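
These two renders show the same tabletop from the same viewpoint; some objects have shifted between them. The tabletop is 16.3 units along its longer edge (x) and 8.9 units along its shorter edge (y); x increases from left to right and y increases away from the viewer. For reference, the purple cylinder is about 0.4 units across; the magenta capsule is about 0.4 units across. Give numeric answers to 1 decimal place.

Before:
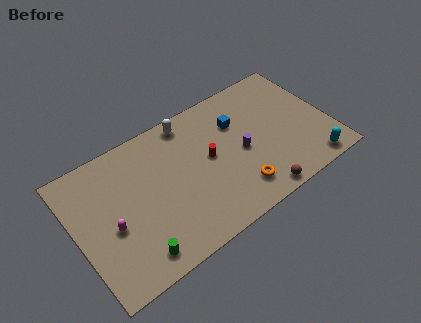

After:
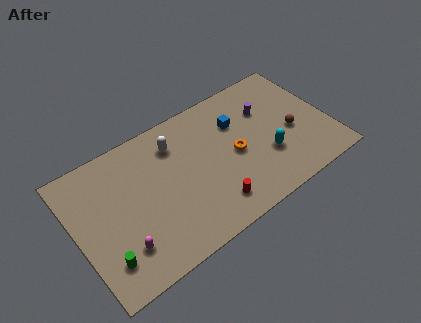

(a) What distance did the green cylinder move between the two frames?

1.9

The green cylinder was near (3.2, 1.3) before and (1.4, 2.0) after, so it travelled √(1.8² + 0.7²) ≈ 1.9 units.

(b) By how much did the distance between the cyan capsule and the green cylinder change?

-0.7

Before: roughly 11.4 units apart; after: 10.7. That's 0.7 units closer together.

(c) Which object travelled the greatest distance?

the brown sphere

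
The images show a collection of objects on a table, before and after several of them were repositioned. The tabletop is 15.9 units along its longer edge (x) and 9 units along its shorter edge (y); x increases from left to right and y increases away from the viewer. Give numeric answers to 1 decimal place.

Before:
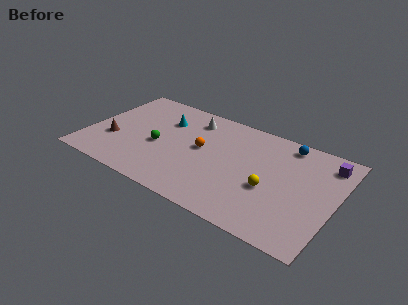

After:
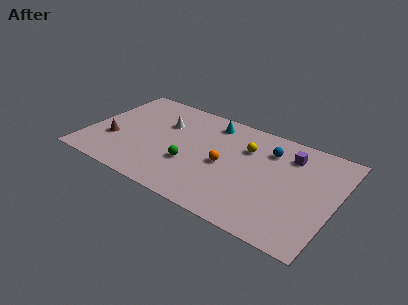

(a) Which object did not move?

the brown cone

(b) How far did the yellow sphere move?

3.3

From (11.9, 3.6) to (10.0, 6.3), the yellow sphere covered √(1.9² + 2.7²) ≈ 3.3 units.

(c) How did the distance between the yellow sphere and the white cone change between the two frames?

-1.3

Before: roughly 6.7 units apart; after: 5.4. That's 1.3 units closer together.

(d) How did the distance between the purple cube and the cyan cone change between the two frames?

-5.2

They were about 10.4 units apart before and 5.2 after — 5.2 units closer together.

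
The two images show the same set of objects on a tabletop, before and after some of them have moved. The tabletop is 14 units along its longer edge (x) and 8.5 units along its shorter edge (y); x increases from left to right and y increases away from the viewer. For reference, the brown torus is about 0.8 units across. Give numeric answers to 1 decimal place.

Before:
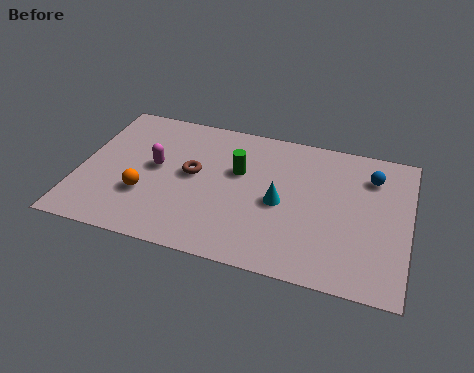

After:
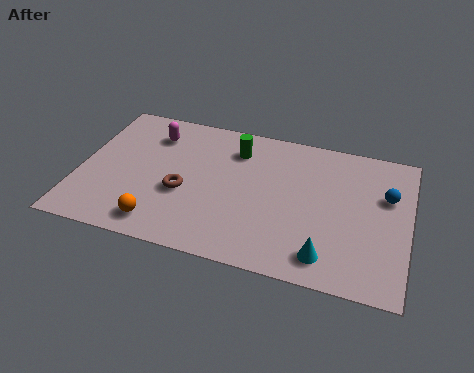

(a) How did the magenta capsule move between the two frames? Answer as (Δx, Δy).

(-0.3, 2.0)

The magenta capsule was at about (3.2, 4.6) and moved to about (2.9, 6.6).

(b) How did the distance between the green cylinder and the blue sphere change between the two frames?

+0.9

Before: roughly 5.7 units apart; after: 6.6. That's 0.9 units further apart.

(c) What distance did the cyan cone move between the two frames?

3.3

From (8.6, 3.9) to (10.7, 1.4), the cyan cone covered √(2.1² + 2.5²) ≈ 3.3 units.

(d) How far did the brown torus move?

1.2

The brown torus was near (4.8, 4.6) before and (4.5, 3.4) after, so it travelled √(0.3² + 1.2²) ≈ 1.2 units.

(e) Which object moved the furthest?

the cyan cone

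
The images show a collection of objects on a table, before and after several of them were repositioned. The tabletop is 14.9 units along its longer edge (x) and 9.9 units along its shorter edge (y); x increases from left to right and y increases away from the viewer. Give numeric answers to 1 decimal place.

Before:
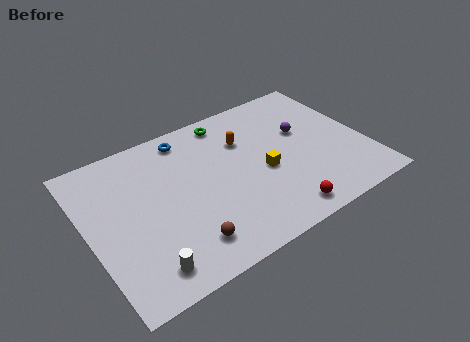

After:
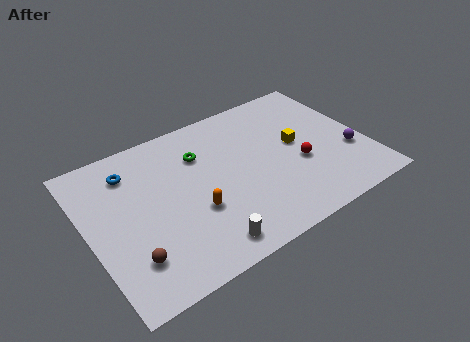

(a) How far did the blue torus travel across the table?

3.3

The blue torus was near (5.8, 8.6) before and (2.6, 7.8) after, so it travelled √(3.2² + 0.8²) ≈ 3.3 units.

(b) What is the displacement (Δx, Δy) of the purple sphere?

(2.1, -2.6)

The purple sphere was at about (11.8, 6.0) and moved to about (13.9, 3.4).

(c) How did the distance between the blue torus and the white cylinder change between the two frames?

-0.8

Before: roughly 7.9 units apart; after: 7.1. That's 0.8 units closer together.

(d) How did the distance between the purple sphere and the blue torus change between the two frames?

+5.6

Before: roughly 6.5 units apart; after: 12.1. That's 5.6 units further apart.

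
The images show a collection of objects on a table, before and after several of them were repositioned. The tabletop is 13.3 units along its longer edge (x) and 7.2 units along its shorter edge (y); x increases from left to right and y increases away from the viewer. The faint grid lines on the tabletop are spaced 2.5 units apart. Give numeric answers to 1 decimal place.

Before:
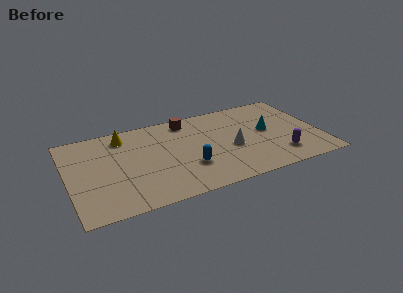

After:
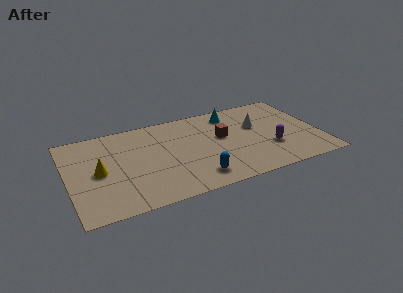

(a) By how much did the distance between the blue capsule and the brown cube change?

-0.5

The distance was about 3.9 in the first image and 3.4 in the second, so they moved 0.5 units closer together.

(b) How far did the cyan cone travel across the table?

2.7

From (10.6, 3.9) to (8.9, 6.0), the cyan cone covered √(1.7² + 2.1²) ≈ 2.7 units.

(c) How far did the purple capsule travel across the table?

0.9

The purple capsule moved from about (11.0, 1.6) to (10.6, 2.4), a distance of √(0.4² + 0.8²) ≈ 0.9.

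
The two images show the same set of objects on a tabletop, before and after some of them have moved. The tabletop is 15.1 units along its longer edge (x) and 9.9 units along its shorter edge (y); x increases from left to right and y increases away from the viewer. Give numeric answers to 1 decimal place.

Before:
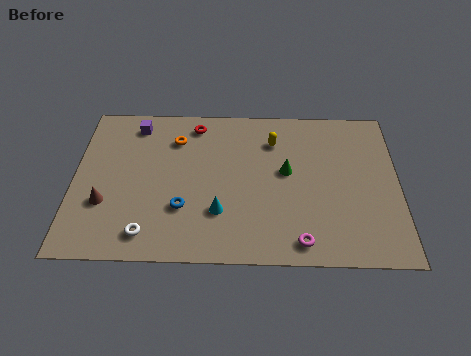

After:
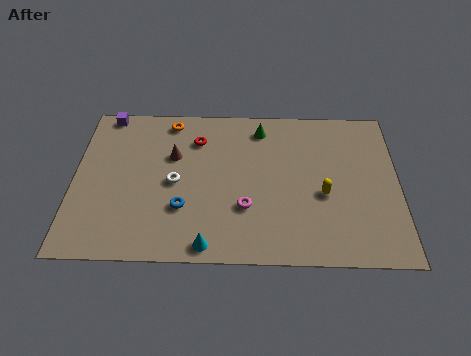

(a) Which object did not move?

the blue torus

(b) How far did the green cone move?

3.0

From (9.9, 5.5) to (8.7, 8.3), the green cone covered √(1.2² + 2.8²) ≈ 3.0 units.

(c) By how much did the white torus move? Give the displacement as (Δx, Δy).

(1.2, 3.2)

The white torus was at about (3.5, 1.5) and moved to about (4.7, 4.7).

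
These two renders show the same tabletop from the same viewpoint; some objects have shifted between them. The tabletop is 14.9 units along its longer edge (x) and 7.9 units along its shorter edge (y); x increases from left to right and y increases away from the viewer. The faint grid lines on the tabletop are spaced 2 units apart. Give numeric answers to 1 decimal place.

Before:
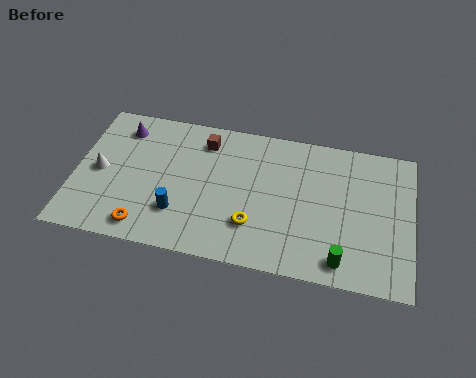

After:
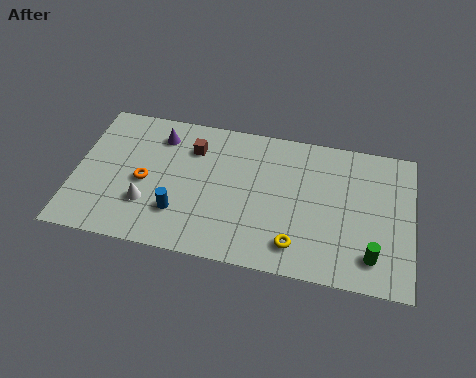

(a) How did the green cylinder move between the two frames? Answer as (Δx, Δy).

(1.3, 0.5)

From the two frames, the green cylinder sits at roughly (11.9, 1.1) before and (13.2, 1.6) after.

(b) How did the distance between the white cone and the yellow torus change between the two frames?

-0.4

Before: roughly 7.1 units apart; after: 6.7. That's 0.4 units closer together.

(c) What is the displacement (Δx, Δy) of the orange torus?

(-0.2, 2.5)

The orange torus started near (3.3, 1.1) and ended near (3.1, 3.6).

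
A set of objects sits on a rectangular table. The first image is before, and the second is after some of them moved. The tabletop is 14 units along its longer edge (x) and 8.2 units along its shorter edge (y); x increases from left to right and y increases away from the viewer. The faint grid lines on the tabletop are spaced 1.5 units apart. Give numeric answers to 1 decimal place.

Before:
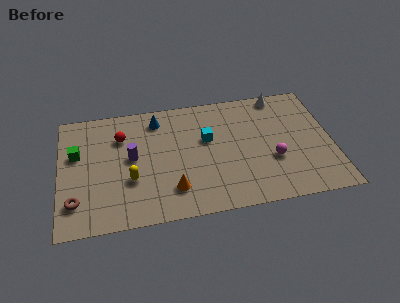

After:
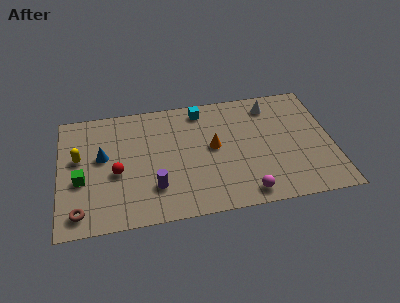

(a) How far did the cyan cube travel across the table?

2.1

The cyan cube was near (7.6, 5.0) before and (7.4, 7.1) after, so it travelled √(0.2² + 2.1²) ≈ 2.1 units.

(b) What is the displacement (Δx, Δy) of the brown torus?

(0.2, -0.7)

From the two frames, the brown torus sits at roughly (0.8, 1.9) before and (1.0, 1.2) after.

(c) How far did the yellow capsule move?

3.2

From (3.6, 2.9) to (1.0, 4.8), the yellow capsule covered √(2.6² + 1.9²) ≈ 3.2 units.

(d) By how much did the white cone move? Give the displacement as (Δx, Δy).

(-0.5, -0.6)

The white cone started near (11.5, 7.4) and ended near (11.0, 6.8).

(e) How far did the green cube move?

1.8

The green cube moved from about (0.9, 5.1) to (1.1, 3.3), a distance of √(0.2² + 1.8²) ≈ 1.8.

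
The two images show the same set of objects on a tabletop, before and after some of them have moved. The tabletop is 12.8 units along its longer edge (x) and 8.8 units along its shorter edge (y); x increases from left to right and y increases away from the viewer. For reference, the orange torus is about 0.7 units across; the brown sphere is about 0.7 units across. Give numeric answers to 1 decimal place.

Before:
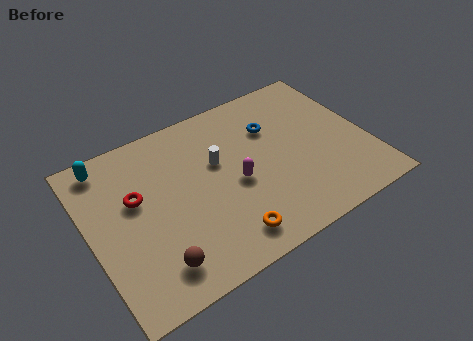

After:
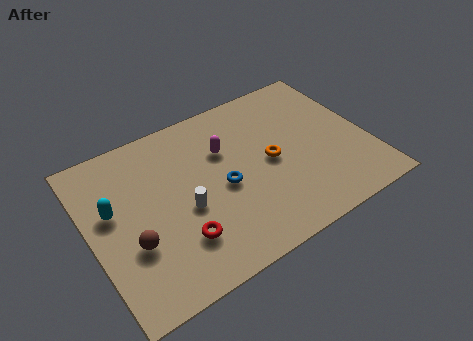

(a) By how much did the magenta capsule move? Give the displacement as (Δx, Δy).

(-0.2, 2.0)

The magenta capsule was at about (6.6, 3.9) and moved to about (6.4, 5.9).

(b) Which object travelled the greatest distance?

the orange torus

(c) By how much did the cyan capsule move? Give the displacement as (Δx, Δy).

(-0.1, -2.5)

From the two frames, the cyan capsule sits at roughly (1.2, 7.7) before and (1.1, 5.2) after.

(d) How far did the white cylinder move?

2.5

The white cylinder was near (6.0, 5.4) before and (4.2, 3.7) after, so it travelled √(1.8² + 1.7²) ≈ 2.5 units.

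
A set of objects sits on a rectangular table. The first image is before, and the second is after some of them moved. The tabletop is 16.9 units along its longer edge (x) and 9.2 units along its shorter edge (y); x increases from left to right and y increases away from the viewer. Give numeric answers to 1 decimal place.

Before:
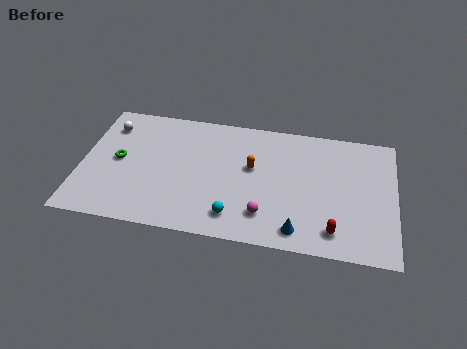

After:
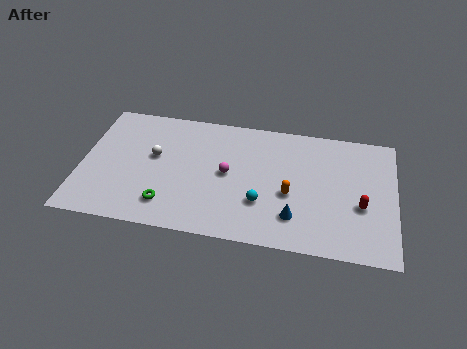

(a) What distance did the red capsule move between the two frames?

2.4

The red capsule was near (13.7, 1.6) before and (15.1, 3.6) after, so it travelled √(1.4² + 2.0²) ≈ 2.4 units.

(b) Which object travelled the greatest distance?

the green torus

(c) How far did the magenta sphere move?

3.3

The magenta sphere was near (10.0, 2.1) before and (7.9, 4.7) after, so it travelled √(2.1² + 2.6²) ≈ 3.3 units.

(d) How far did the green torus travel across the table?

4.0

The green torus moved from about (2.0, 4.7) to (4.8, 1.9), a distance of √(2.8² + 2.8²) ≈ 4.0.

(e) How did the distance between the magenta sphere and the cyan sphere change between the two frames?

+1.0

They were about 1.6 units apart before and 2.6 after — 1.0 units further apart.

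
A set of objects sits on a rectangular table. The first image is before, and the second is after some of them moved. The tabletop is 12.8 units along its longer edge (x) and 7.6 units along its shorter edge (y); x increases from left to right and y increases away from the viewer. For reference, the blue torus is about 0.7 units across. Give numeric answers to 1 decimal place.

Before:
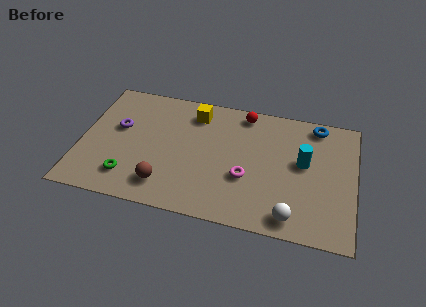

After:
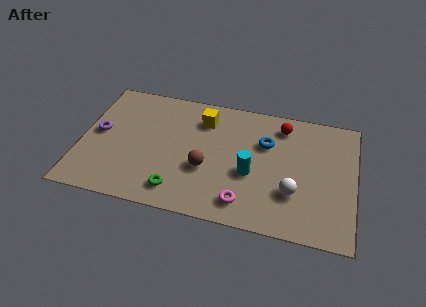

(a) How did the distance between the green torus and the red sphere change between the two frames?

-0.4

The distance was about 7.2 in the first image and 6.8 in the second, so they moved 0.4 units closer together.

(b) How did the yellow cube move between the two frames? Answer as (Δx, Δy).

(0.4, -0.3)

The yellow cube started near (5.2, 6.2) and ended near (5.6, 5.9).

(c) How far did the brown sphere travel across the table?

2.3

The brown sphere was near (4.1, 1.5) before and (5.9, 2.9) after, so it travelled √(1.8² + 1.4²) ≈ 2.3 units.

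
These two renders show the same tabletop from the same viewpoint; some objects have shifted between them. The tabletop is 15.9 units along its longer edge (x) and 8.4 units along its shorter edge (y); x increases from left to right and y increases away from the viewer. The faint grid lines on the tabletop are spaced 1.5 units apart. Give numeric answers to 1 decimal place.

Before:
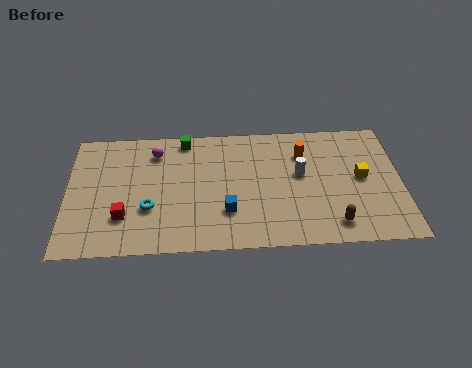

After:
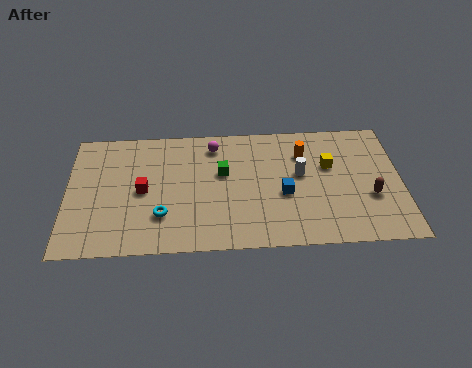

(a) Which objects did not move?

the white cylinder and the orange cylinder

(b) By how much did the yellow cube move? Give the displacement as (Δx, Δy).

(-1.5, 0.9)

The yellow cube started near (14.0, 4.4) and ended near (12.5, 5.3).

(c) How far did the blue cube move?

2.9

The blue cube was near (7.6, 2.5) before and (10.3, 3.5) after, so it travelled √(2.7² + 1.0²) ≈ 2.9 units.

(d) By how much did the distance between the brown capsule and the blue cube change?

-1.0

Before: roughly 5.1 units apart; after: 4.1. That's 1.0 units closer together.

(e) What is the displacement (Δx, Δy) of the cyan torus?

(0.6, -0.5)

The cyan torus started near (3.9, 2.9) and ended near (4.5, 2.4).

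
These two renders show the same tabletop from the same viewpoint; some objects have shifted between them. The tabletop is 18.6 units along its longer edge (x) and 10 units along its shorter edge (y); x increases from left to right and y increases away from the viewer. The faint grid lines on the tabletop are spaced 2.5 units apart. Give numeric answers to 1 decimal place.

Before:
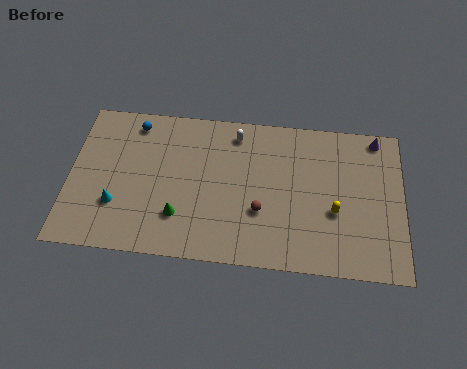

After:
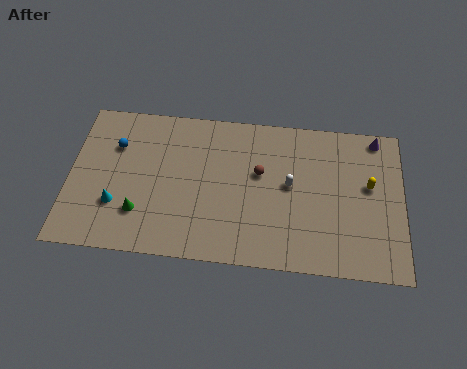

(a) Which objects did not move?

the purple cone and the cyan cone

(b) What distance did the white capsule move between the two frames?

4.4

The white capsule moved from about (9.2, 8.5) to (12.3, 5.4), a distance of √(3.1² + 3.1²) ≈ 4.4.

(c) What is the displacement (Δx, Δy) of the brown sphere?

(-0.1, 2.5)

The brown sphere started near (10.7, 3.5) and ended near (10.6, 6.0).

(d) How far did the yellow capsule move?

2.7

The yellow capsule was near (14.8, 3.9) before and (16.7, 5.8) after, so it travelled √(1.9² + 1.9²) ≈ 2.7 units.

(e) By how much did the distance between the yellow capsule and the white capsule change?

-2.8

They were about 7.2 units apart before and 4.4 after — 2.8 units closer together.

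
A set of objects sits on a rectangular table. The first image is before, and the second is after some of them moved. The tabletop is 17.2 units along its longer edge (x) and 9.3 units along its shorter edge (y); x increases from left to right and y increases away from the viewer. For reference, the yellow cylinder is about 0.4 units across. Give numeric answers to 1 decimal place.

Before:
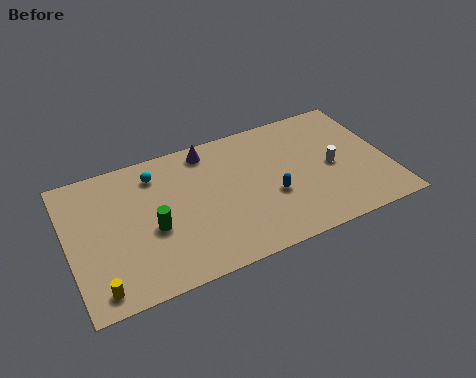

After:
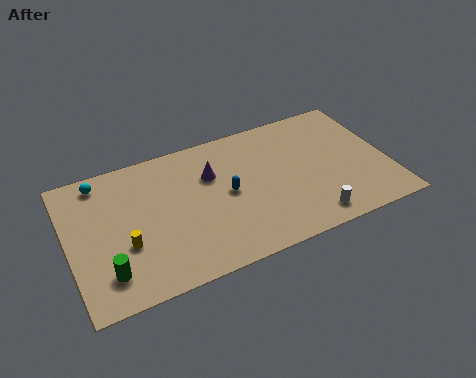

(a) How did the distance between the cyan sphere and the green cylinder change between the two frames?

+2.5

They were about 3.6 units apart before and 6.1 after — 2.5 units further apart.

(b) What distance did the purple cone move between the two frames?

1.8

The purple cone was near (7.8, 8.1) before and (7.8, 6.3) after, so it travelled √(0.0² + 1.8²) ≈ 1.8 units.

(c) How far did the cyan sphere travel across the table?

3.0

The cyan sphere moved from about (4.9, 7.5) to (2.0, 8.1), a distance of √(2.9² + 0.6²) ≈ 3.0.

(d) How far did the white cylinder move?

3.5

The white cylinder moved from about (14.2, 4.4) to (12.6, 1.3), a distance of √(1.6² + 3.1²) ≈ 3.5.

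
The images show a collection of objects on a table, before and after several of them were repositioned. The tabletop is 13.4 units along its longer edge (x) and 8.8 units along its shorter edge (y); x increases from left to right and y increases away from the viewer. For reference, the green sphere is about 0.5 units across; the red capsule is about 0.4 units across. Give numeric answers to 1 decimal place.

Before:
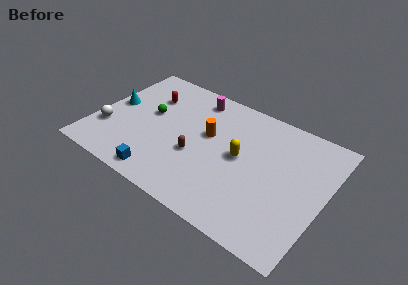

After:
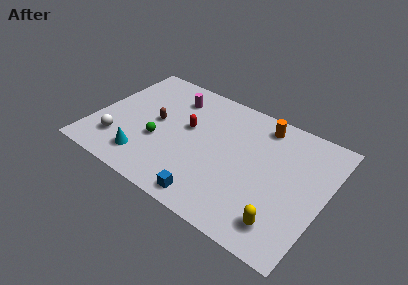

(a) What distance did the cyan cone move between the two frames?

3.9

The cyan cone was near (0.9, 4.7) before and (3.4, 1.7) after, so it travelled √(2.5² + 3.0²) ≈ 3.9 units.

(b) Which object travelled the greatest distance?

the yellow capsule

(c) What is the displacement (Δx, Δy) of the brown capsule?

(-2.6, 1.2)

The brown capsule started near (6.1, 3.4) and ended near (3.5, 4.6).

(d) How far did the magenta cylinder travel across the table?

1.3

From (5.3, 7.5) to (4.1, 6.9), the magenta cylinder covered √(1.2² + 0.6²) ≈ 1.3 units.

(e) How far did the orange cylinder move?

3.6

The orange cylinder was near (6.5, 5.2) before and (9.3, 7.5) after, so it travelled √(2.8² + 2.3²) ≈ 3.6 units.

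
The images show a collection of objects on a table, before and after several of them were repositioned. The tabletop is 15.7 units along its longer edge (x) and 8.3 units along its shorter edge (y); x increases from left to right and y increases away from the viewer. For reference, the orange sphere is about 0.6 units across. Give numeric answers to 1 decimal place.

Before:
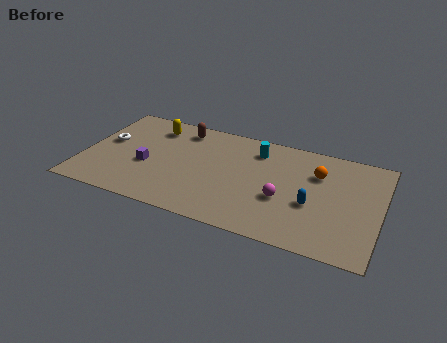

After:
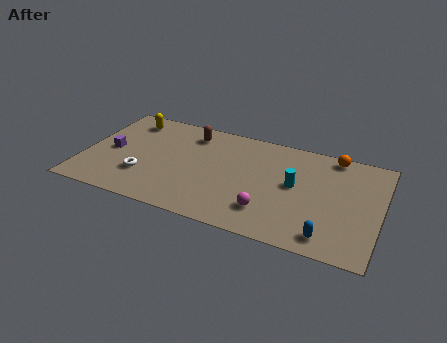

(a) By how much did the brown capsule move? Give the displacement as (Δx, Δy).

(0.5, -0.2)

The brown capsule started near (4.9, 7.0) and ended near (5.4, 6.8).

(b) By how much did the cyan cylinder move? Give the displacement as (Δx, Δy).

(2.2, -2.1)

The cyan cylinder was at about (9.0, 6.6) and moved to about (11.2, 4.5).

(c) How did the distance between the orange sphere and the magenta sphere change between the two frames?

+3.2

Before: roughly 3.1 units apart; after: 6.3. That's 3.2 units further apart.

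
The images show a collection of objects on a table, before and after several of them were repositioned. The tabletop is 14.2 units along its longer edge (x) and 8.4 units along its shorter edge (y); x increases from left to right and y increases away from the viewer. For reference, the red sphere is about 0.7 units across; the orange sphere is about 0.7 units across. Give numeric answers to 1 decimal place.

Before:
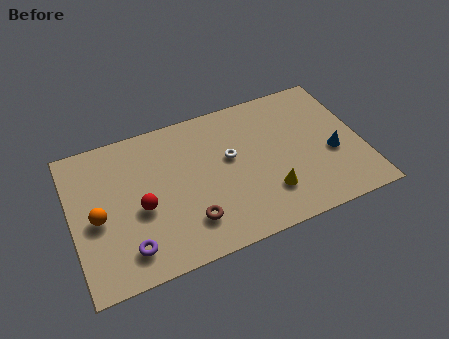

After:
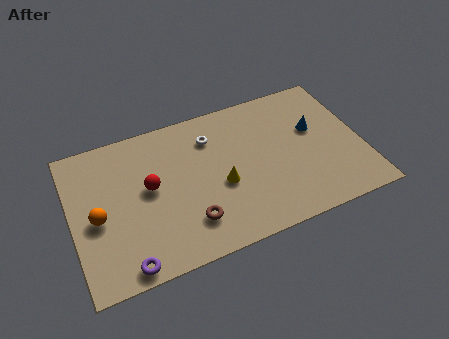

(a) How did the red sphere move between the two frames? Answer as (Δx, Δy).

(0.5, 1.0)

From the two frames, the red sphere sits at roughly (3.3, 3.6) before and (3.8, 4.6) after.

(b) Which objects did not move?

the orange sphere and the brown torus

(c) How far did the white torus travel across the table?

1.7

The white torus was near (7.8, 4.9) before and (7.0, 6.4) after, so it travelled √(0.8² + 1.5²) ≈ 1.7 units.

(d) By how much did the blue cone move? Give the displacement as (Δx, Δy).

(-0.7, 1.7)

From the two frames, the blue cone sits at roughly (12.7, 3.4) before and (12.0, 5.1) after.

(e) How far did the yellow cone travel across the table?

2.6

The yellow cone moved from about (9.4, 2.2) to (7.2, 3.5), a distance of √(2.2² + 1.3²) ≈ 2.6.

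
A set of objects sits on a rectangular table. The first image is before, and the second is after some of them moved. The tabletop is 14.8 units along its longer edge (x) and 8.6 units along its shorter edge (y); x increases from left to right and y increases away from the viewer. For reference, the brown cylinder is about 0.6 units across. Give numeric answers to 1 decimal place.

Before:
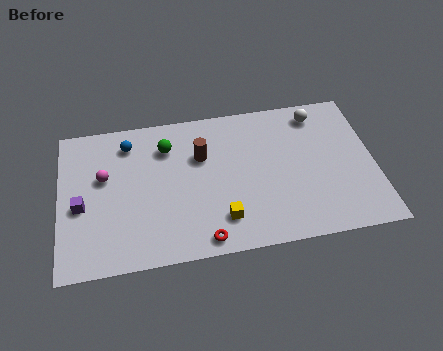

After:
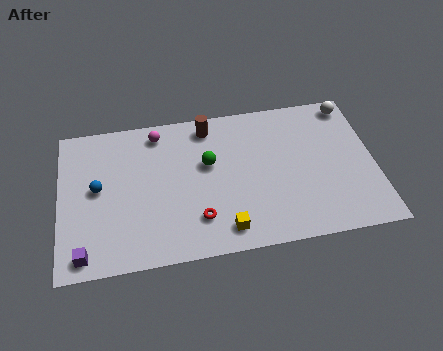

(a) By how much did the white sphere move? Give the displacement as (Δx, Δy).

(1.6, 0.3)

The white sphere was at about (12.3, 7.3) and moved to about (13.9, 7.6).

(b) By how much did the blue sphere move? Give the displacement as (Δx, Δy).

(-1.5, -2.4)

The blue sphere was at about (3.3, 7.0) and moved to about (1.8, 4.6).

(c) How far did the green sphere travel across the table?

2.3

The green sphere moved from about (5.1, 6.5) to (7.0, 5.2), a distance of √(1.9² + 1.3²) ≈ 2.3.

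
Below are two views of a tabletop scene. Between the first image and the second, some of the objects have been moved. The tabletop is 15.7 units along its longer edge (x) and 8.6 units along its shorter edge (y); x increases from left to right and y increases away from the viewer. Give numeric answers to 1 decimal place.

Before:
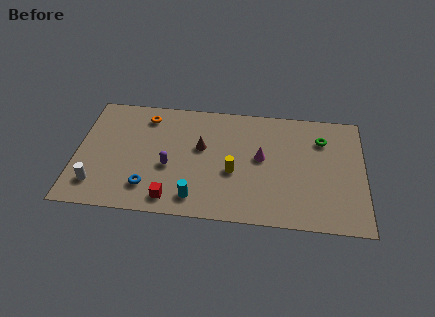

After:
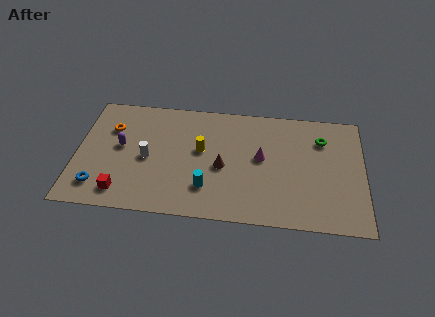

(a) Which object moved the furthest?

the white cylinder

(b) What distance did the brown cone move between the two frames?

1.8

From (6.8, 5.1) to (8.0, 3.8), the brown cone covered √(1.2² + 1.3²) ≈ 1.8 units.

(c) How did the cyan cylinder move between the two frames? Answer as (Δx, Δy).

(0.6, 0.8)

From the two frames, the cyan cylinder sits at roughly (6.6, 1.4) before and (7.2, 2.2) after.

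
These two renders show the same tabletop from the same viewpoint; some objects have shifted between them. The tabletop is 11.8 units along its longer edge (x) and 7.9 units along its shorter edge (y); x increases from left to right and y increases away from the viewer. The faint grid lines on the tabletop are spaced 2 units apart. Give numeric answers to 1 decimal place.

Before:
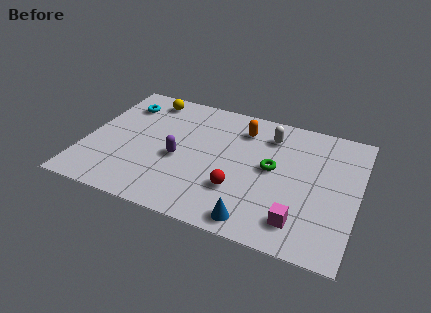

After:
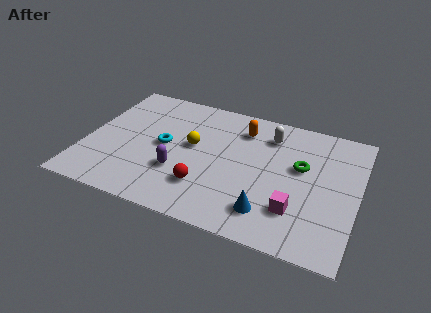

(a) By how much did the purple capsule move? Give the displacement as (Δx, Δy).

(0.1, -0.8)

The purple capsule was at about (4.1, 3.4) and moved to about (4.2, 2.6).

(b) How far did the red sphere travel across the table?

1.4

The red sphere moved from about (6.8, 2.4) to (5.4, 2.1), a distance of √(1.4² + 0.3²) ≈ 1.4.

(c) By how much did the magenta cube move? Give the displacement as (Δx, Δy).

(-0.2, 0.6)

The magenta cube was at about (9.5, 1.5) and moved to about (9.3, 2.1).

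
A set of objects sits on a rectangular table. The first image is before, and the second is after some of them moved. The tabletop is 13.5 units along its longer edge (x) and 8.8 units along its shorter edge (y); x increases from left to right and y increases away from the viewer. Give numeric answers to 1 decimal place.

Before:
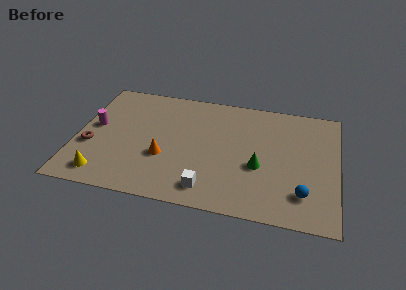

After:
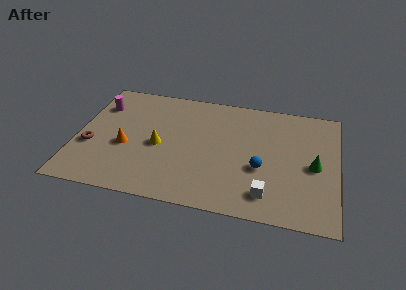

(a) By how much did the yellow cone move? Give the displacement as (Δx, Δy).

(2.7, 2.7)

From the two frames, the yellow cone sits at roughly (1.6, 1.3) before and (4.3, 4.0) after.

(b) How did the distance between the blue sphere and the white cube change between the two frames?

-3.0

They were about 4.8 units apart before and 1.8 after — 3.0 units closer together.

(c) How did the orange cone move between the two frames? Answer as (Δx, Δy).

(-2.0, 0.4)

From the two frames, the orange cone sits at roughly (4.6, 3.2) before and (2.6, 3.6) after.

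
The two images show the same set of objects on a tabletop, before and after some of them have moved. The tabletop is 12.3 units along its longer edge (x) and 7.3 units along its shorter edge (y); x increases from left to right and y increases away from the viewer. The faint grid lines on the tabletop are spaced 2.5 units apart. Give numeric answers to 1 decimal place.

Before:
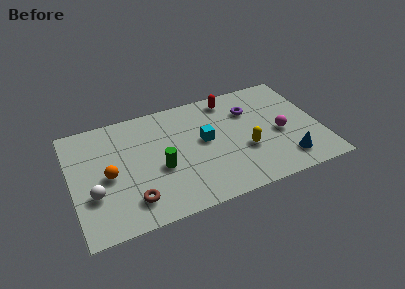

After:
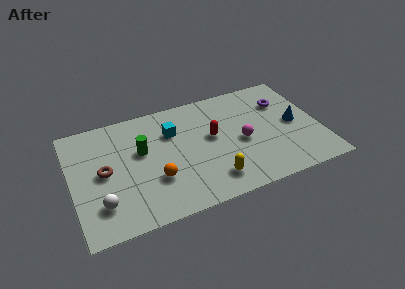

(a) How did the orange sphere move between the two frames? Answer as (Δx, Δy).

(2.2, -1.0)

The orange sphere started near (1.8, 3.4) and ended near (4.0, 2.4).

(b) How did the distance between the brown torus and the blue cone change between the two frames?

+1.9

Before: roughly 7.6 units apart; after: 9.5. That's 1.9 units further apart.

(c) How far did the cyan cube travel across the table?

1.9

The cyan cube moved from about (6.6, 4.0) to (5.1, 5.1), a distance of √(1.5² + 1.1²) ≈ 1.9.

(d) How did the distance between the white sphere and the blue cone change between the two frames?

+0.5

They were about 9.5 units apart before and 10.0 after — 0.5 units further apart.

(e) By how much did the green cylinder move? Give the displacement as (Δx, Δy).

(-0.8, 1.4)

From the two frames, the green cylinder sits at roughly (4.3, 3.0) before and (3.5, 4.4) after.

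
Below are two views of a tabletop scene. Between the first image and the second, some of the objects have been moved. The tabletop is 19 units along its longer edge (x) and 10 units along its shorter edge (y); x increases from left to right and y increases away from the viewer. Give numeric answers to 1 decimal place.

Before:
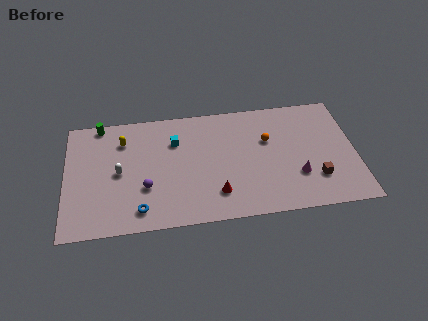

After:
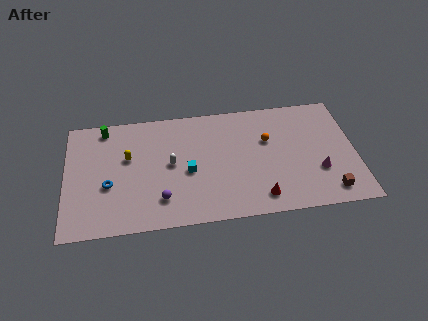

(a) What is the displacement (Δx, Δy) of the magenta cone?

(1.4, 0.2)

From the two frames, the magenta cone sits at roughly (15.1, 3.1) before and (16.5, 3.3) after.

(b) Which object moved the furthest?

the white capsule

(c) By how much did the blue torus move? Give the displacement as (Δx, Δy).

(-2.0, 2.3)

The blue torus started near (4.8, 1.6) and ended near (2.8, 3.9).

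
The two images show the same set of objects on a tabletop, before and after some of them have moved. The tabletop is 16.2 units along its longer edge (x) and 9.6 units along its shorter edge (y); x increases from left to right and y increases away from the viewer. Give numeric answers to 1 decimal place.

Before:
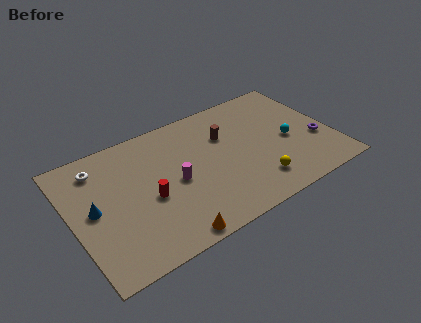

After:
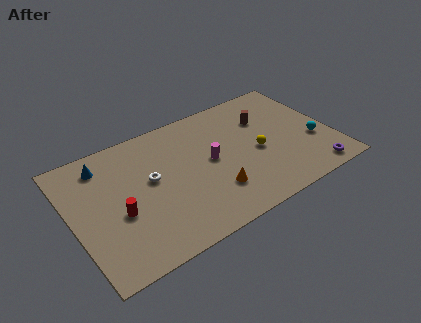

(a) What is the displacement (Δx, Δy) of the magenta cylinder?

(2.3, 0.5)

From the two frames, the magenta cylinder sits at roughly (6.3, 4.5) before and (8.6, 5.0) after.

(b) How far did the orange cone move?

3.6

From (5.3, 0.8) to (8.4, 2.6), the orange cone covered √(3.1² + 1.8²) ≈ 3.6 units.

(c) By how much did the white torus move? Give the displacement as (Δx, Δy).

(2.9, -2.4)

The white torus was at about (2.0, 7.8) and moved to about (4.9, 5.4).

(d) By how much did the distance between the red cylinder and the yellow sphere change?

+2.1

The distance was about 6.7 in the first image and 8.8 in the second, so they moved 2.1 units further apart.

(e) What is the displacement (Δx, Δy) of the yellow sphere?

(0.5, 2.3)

The yellow sphere was at about (11.0, 2.0) and moved to about (11.5, 4.3).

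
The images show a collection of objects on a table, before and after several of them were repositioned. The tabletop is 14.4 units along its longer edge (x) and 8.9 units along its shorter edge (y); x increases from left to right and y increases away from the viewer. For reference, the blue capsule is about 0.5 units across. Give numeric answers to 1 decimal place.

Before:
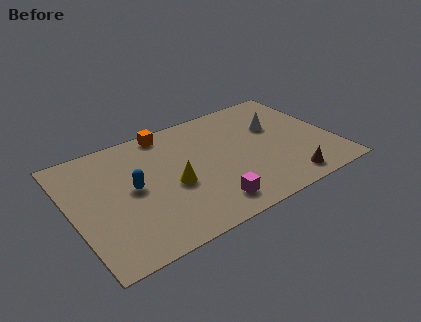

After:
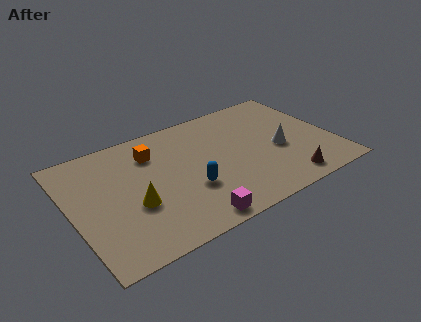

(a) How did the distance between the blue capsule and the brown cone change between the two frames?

-3.3

Before: roughly 8.7 units apart; after: 5.4. That's 3.3 units closer together.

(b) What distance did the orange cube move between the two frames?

1.6

The orange cube moved from about (5.7, 8.0) to (4.7, 6.7), a distance of √(1.0² + 1.3²) ≈ 1.6.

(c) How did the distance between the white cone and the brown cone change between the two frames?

-1.9

They were about 4.5 units apart before and 2.6 after — 1.9 units closer together.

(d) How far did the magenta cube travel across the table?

1.3

From (7.0, 1.5) to (5.9, 0.9), the magenta cube covered √(1.1² + 0.6²) ≈ 1.3 units.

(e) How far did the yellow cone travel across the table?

2.2

From (5.4, 3.8) to (3.2, 3.4), the yellow cone covered √(2.2² + 0.4²) ≈ 2.2 units.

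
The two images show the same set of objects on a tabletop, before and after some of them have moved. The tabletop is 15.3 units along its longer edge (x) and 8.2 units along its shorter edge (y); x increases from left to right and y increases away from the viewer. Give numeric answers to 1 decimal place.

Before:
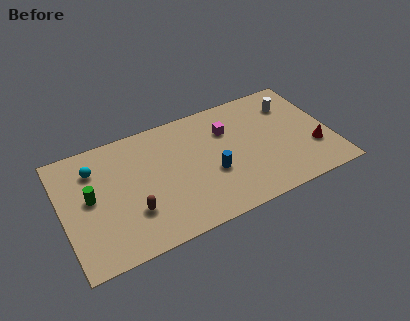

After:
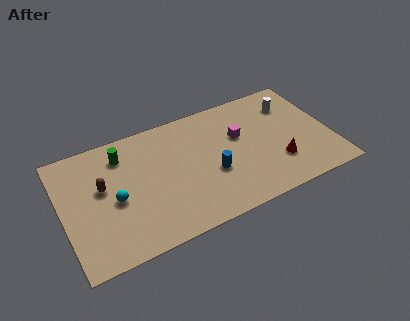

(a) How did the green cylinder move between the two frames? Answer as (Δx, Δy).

(2.0, 2.1)

The green cylinder was at about (1.6, 4.4) and moved to about (3.6, 6.5).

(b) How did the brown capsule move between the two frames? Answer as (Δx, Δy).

(-1.5, 2.3)

The brown capsule was at about (3.8, 2.5) and moved to about (2.3, 4.8).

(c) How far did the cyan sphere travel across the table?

2.7

From (2.0, 6.2) to (2.9, 3.7), the cyan sphere covered √(0.9² + 2.5²) ≈ 2.7 units.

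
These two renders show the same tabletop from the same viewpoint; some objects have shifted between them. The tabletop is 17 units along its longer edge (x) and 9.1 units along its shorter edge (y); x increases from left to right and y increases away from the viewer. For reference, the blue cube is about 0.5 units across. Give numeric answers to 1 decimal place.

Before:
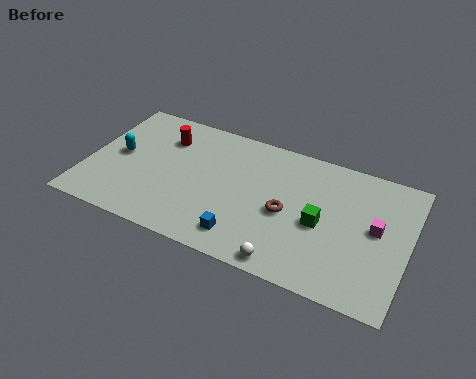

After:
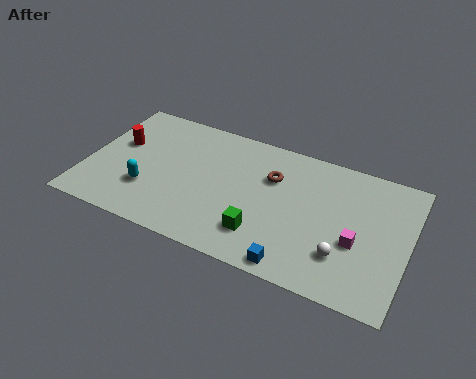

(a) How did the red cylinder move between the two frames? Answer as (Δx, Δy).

(-2.3, -1.3)

The red cylinder started near (3.8, 6.8) and ended near (1.5, 5.5).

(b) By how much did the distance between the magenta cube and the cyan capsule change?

-2.7

They were about 13.7 units apart before and 11.0 after — 2.7 units closer together.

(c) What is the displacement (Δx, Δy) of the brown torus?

(-1.0, 2.1)

From the two frames, the brown torus sits at roughly (10.7, 4.1) before and (9.7, 6.2) after.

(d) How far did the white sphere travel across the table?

3.1

The white sphere was near (11.1, 0.9) before and (13.8, 2.5) after, so it travelled √(2.7² + 1.6²) ≈ 3.1 units.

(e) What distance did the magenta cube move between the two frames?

1.6

From (15.3, 4.9) to (14.4, 3.6), the magenta cube covered √(0.9² + 1.3²) ≈ 1.6 units.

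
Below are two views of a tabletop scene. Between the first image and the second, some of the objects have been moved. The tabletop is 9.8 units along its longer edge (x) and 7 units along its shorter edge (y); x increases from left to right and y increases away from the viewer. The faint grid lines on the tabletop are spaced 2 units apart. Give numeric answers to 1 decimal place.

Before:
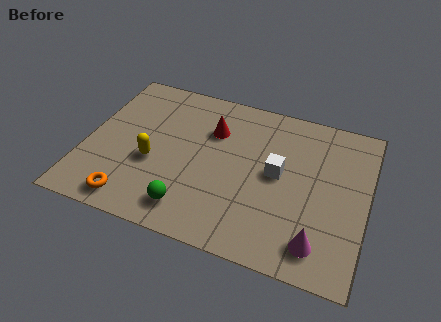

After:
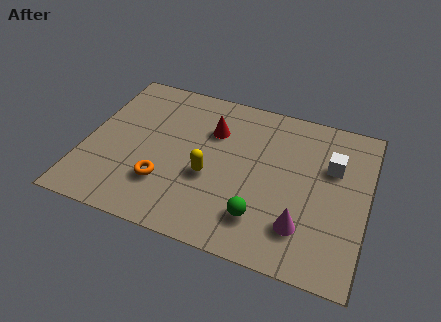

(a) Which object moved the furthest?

the green sphere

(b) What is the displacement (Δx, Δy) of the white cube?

(1.8, 0.9)

From the two frames, the white cube sits at roughly (6.7, 3.7) before and (8.5, 4.6) after.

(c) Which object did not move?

the red cone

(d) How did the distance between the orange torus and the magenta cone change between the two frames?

-1.6

The distance was about 6.4 in the first image and 4.8 in the second, so they moved 1.6 units closer together.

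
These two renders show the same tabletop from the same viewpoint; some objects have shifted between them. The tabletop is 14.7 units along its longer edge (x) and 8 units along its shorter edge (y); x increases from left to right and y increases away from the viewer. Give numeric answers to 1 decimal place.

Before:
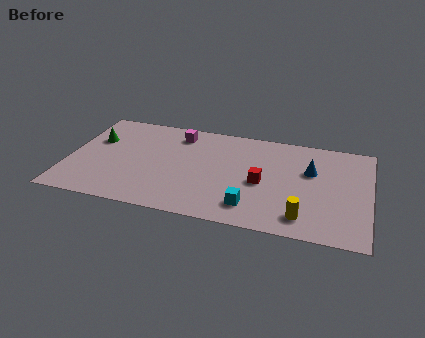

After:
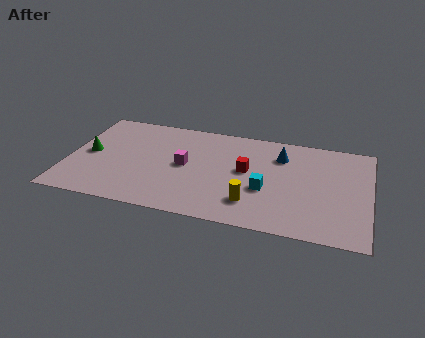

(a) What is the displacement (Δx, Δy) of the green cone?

(-0.2, -1.2)

The green cone started near (1.2, 5.2) and ended near (1.0, 4.0).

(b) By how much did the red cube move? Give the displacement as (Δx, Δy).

(-0.8, 0.8)

The red cube started near (9.5, 3.6) and ended near (8.7, 4.4).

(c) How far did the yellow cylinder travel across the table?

2.5

The yellow cylinder was near (11.6, 1.4) before and (9.1, 1.9) after, so it travelled √(2.5² + 0.5²) ≈ 2.5 units.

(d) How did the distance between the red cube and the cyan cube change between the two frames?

-0.4

The distance was about 2.0 in the first image and 1.6 in the second, so they moved 0.4 units closer together.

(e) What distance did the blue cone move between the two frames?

1.7

From (11.8, 5.1) to (10.3, 6.0), the blue cone covered √(1.5² + 0.9²) ≈ 1.7 units.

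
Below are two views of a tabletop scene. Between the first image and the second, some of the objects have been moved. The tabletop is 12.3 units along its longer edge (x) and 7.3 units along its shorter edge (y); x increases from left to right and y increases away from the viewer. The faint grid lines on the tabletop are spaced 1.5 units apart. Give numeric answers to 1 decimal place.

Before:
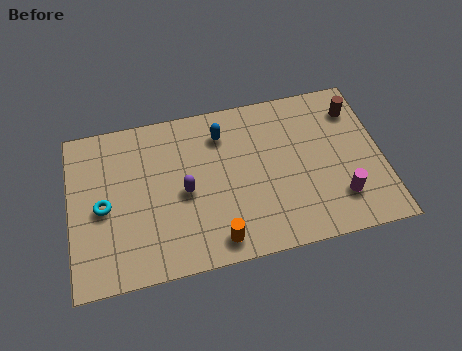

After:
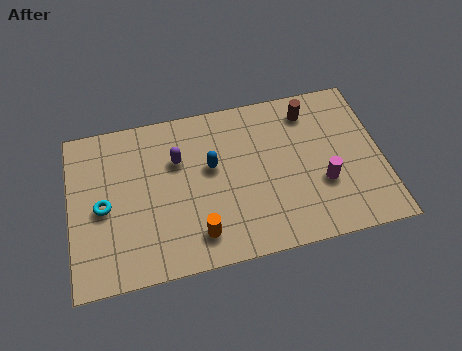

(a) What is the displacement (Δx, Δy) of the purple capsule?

(-0.2, 1.5)

The purple capsule started near (4.5, 3.4) and ended near (4.3, 4.9).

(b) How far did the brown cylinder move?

1.8

The brown cylinder moved from about (11.4, 5.7) to (9.6, 6.0), a distance of √(1.8² + 0.3²) ≈ 1.8.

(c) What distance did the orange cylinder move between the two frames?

0.8

From (5.6, 1.0) to (4.9, 1.4), the orange cylinder covered √(0.7² + 0.4²) ≈ 0.8 units.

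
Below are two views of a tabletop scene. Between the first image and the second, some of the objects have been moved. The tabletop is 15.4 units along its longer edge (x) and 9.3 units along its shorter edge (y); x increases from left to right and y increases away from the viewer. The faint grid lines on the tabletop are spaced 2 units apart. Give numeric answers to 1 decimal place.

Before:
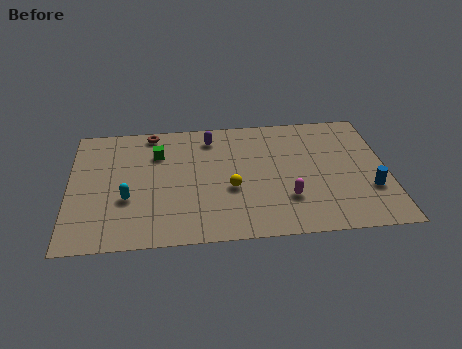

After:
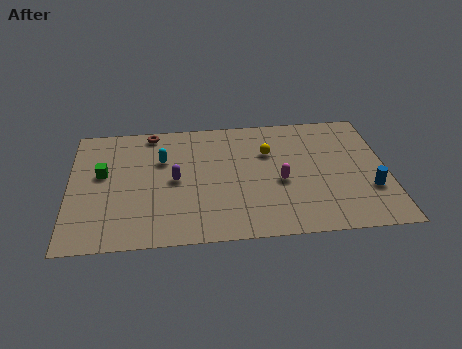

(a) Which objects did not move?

the brown torus and the blue cylinder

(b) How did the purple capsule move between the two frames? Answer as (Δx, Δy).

(-1.8, -3.1)

The purple capsule was at about (6.9, 7.7) and moved to about (5.1, 4.6).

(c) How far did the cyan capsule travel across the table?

3.3

The cyan capsule was near (2.8, 3.4) before and (4.5, 6.2) after, so it travelled √(1.7² + 2.8²) ≈ 3.3 units.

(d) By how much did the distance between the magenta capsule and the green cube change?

+1.3

Before: roughly 7.4 units apart; after: 8.7. That's 1.3 units further apart.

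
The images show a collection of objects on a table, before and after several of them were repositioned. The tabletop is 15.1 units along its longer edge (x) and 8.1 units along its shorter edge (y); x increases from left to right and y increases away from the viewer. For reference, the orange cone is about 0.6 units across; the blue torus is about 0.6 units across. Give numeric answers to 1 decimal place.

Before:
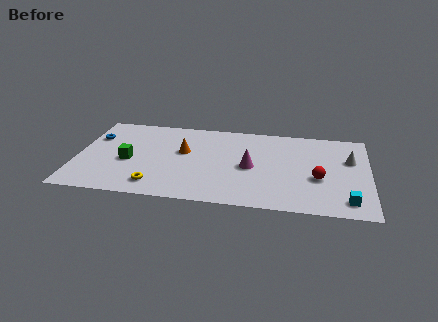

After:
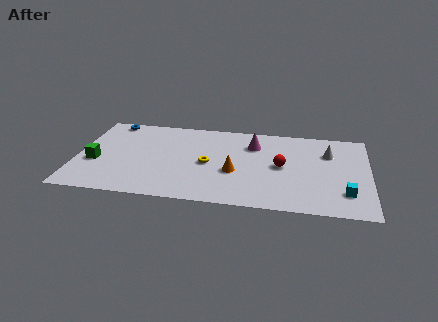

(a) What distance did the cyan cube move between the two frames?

0.7

From (14.0, 1.3) to (13.9, 2.0), the cyan cube covered √(0.1² + 0.7²) ≈ 0.7 units.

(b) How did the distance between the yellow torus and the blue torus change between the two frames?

+0.9

The distance was about 5.4 in the first image and 6.3 in the second, so they moved 0.9 units further apart.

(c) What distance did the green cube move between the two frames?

1.7

The green cube was near (2.7, 3.5) before and (1.0, 3.2) after, so it travelled √(1.7² + 0.3²) ≈ 1.7 units.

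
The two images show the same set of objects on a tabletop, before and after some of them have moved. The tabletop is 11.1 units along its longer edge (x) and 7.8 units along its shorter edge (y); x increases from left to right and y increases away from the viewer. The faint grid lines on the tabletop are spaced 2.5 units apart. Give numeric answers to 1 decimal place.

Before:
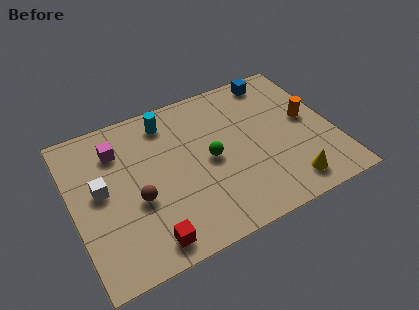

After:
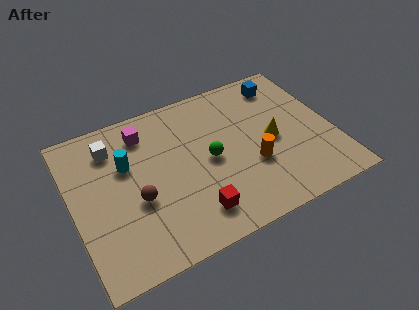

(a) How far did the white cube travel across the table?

2.0

The white cube moved from about (1.2, 4.2) to (1.9, 6.1), a distance of √(0.7² + 1.9²) ≈ 2.0.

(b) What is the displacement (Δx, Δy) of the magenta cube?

(1.2, 0.4)

The magenta cube was at about (2.1, 5.9) and moved to about (3.3, 6.3).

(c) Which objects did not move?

the brown sphere and the green sphere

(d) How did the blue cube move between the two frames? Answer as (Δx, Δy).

(0.3, -0.4)

The blue cube started near (9.1, 6.9) and ended near (9.4, 6.5).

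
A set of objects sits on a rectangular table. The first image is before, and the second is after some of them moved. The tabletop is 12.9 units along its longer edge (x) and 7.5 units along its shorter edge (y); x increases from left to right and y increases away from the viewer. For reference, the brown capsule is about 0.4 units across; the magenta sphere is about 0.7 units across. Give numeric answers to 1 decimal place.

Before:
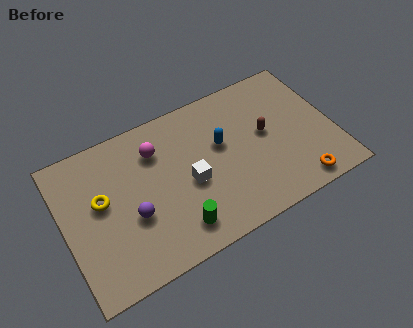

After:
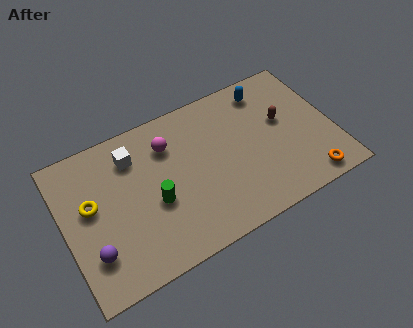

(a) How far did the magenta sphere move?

0.6

The magenta sphere moved from about (4.6, 5.6) to (5.2, 5.6), a distance of √(0.6² + 0.0²) ≈ 0.6.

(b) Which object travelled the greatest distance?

the white cube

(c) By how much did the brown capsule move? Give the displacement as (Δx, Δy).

(0.9, 0.3)

From the two frames, the brown capsule sits at roughly (9.7, 4.1) before and (10.6, 4.4) after.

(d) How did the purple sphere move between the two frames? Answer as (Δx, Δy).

(-2.0, -0.9)

The purple sphere was at about (3.1, 2.9) and moved to about (1.1, 2.0).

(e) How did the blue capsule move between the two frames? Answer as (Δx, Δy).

(2.5, 1.8)

The blue capsule was at about (7.6, 4.5) and moved to about (10.1, 6.3).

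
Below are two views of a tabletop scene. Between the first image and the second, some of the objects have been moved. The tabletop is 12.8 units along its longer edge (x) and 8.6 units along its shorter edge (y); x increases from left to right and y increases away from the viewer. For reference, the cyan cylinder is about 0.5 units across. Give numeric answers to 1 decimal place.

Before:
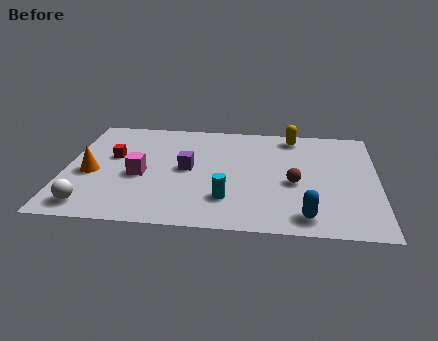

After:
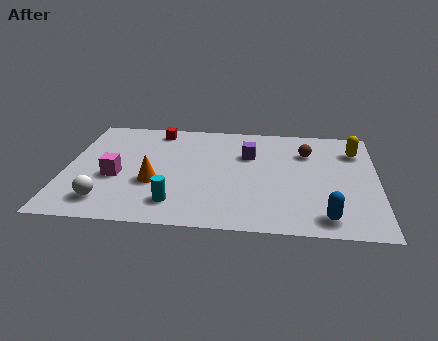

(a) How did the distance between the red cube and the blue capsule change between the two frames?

+0.6

Before: roughly 8.9 units apart; after: 9.5. That's 0.6 units further apart.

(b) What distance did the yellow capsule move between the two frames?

2.8

From (9.3, 7.5) to (11.9, 6.5), the yellow capsule covered √(2.6² + 1.0²) ≈ 2.8 units.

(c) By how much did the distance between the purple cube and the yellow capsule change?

-0.8

The distance was about 5.3 in the first image and 4.5 in the second, so they moved 0.8 units closer together.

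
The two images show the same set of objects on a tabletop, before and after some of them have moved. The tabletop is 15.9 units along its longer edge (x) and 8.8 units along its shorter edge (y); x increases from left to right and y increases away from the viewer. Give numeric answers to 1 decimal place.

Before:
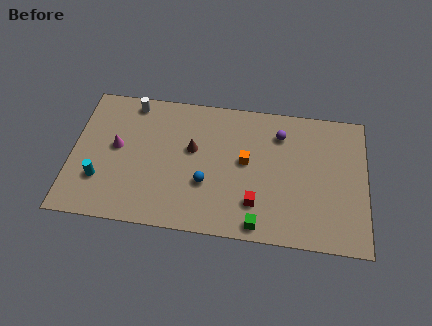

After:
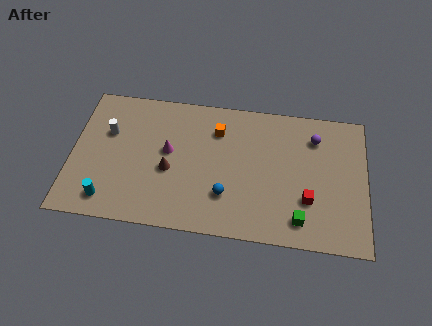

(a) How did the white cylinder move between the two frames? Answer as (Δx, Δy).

(-1.2, -2.1)

The white cylinder started near (3.1, 7.8) and ended near (1.9, 5.7).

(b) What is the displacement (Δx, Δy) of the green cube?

(2.2, 0.6)

From the two frames, the green cube sits at roughly (10.2, 0.9) before and (12.4, 1.5) after.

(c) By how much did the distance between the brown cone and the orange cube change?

+0.9

Before: roughly 2.9 units apart; after: 3.8. That's 0.9 units further apart.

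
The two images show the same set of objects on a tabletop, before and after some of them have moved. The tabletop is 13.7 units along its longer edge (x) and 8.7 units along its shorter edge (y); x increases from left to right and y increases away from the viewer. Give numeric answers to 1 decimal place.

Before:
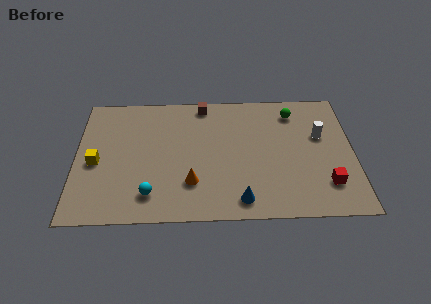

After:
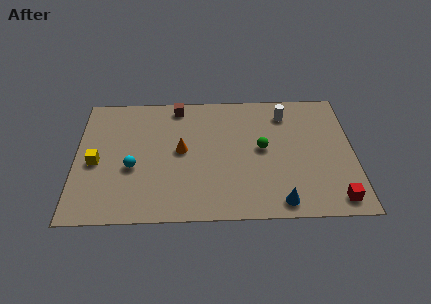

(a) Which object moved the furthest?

the green sphere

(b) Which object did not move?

the yellow cube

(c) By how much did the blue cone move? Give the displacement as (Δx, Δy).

(1.9, -0.2)

The blue cone was at about (8.1, 1.2) and moved to about (10.0, 1.0).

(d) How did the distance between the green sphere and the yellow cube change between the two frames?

-2.1

They were about 10.3 units apart before and 8.2 after — 2.1 units closer together.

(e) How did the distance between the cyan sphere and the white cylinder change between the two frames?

-0.8

They were about 9.2 units apart before and 8.4 after — 0.8 units closer together.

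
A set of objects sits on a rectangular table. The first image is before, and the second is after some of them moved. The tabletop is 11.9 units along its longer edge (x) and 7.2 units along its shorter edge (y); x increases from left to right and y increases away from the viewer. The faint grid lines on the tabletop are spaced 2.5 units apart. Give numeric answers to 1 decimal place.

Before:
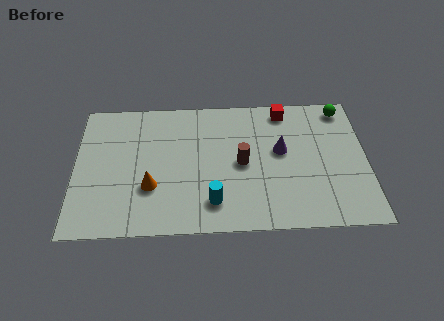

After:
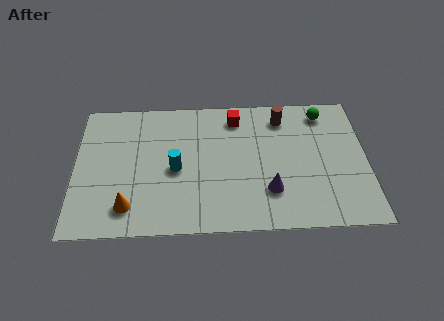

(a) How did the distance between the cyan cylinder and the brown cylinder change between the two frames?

+2.8

They were about 2.3 units apart before and 5.1 after — 2.8 units further apart.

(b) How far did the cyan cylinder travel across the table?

2.3

The cyan cylinder moved from about (5.6, 1.5) to (4.1, 3.3), a distance of √(1.5² + 1.8²) ≈ 2.3.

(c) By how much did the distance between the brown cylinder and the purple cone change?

+2.2

The distance was about 1.7 in the first image and 3.9 in the second, so they moved 2.2 units further apart.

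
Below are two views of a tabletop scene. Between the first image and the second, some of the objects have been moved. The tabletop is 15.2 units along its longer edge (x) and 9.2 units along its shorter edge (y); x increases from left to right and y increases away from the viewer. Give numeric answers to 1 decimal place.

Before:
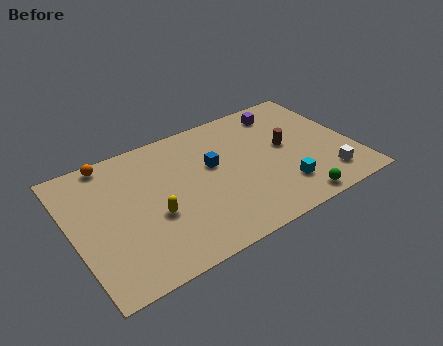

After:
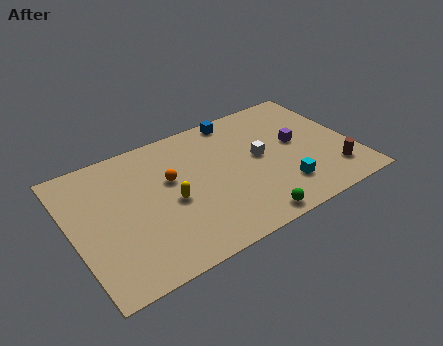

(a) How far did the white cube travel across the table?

4.5

The white cube was near (13.4, 1.8) before and (10.2, 4.9) after, so it travelled √(3.2² + 3.1²) ≈ 4.5 units.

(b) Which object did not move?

the cyan cube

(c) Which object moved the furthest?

the white cube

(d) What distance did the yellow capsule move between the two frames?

1.1

From (4.2, 3.6) to (5.2, 4.1), the yellow capsule covered √(1.0² + 0.5²) ≈ 1.1 units.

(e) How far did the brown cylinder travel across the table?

3.7

The brown cylinder moved from about (11.7, 5.0) to (13.8, 2.0), a distance of √(2.1² + 3.0²) ≈ 3.7.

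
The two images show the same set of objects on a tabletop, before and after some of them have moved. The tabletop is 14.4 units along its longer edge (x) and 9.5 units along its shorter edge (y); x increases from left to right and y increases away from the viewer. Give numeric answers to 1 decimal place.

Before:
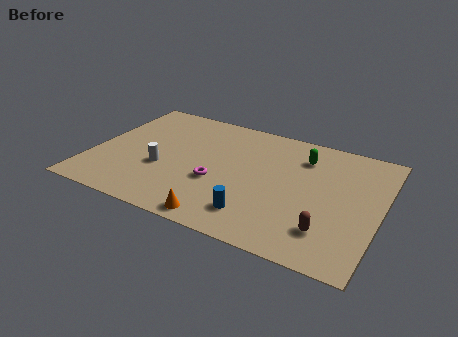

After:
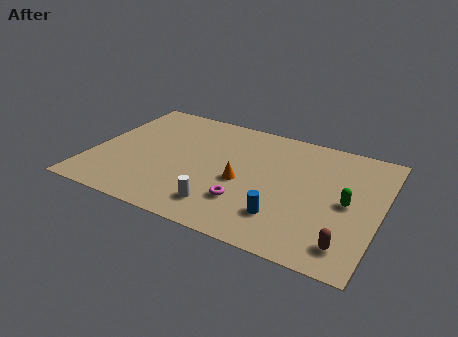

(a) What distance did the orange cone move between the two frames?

3.3

From (7.0, 0.9) to (7.6, 4.1), the orange cone covered √(0.6² + 3.2²) ≈ 3.3 units.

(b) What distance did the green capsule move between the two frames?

3.7

The green capsule moved from about (10.3, 7.3) to (12.8, 4.6), a distance of √(2.5² + 2.7²) ≈ 3.7.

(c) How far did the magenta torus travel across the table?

1.9

The magenta torus was near (6.4, 3.6) before and (8.0, 2.6) after, so it travelled √(1.6² + 1.0²) ≈ 1.9 units.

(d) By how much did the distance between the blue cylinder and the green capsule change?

-2.0

They were about 5.7 units apart before and 3.7 after — 2.0 units closer together.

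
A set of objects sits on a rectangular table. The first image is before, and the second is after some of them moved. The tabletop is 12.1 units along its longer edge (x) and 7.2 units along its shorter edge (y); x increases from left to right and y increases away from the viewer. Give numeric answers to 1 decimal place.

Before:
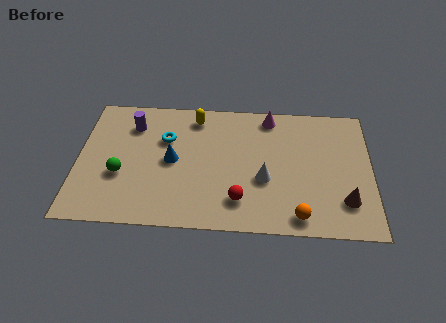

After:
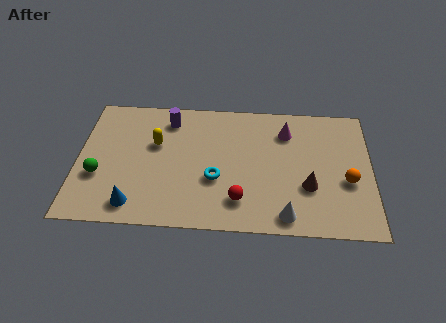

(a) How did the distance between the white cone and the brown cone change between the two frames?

-1.6

The distance was about 3.4 in the first image and 1.8 in the second, so they moved 1.6 units closer together.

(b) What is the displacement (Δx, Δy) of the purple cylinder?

(1.5, 0.4)

The purple cylinder was at about (2.2, 5.5) and moved to about (3.7, 5.9).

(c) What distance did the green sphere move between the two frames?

0.9

From (1.8, 2.7) to (0.9, 2.6), the green sphere covered √(0.9² + 0.1²) ≈ 0.9 units.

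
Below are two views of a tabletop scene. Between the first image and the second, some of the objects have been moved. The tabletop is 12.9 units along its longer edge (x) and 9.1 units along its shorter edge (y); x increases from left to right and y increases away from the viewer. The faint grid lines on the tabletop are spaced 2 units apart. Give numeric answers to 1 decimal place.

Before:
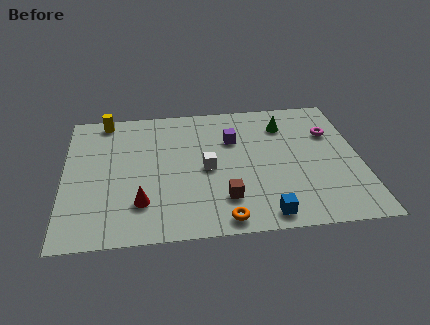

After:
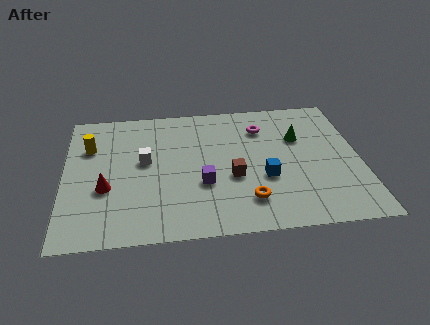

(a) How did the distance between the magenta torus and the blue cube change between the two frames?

-2.6

The distance was about 6.1 in the first image and 3.5 in the second, so they moved 2.6 units closer together.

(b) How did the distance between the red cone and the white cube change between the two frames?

-1.1

They were about 3.5 units apart before and 2.4 after — 1.1 units closer together.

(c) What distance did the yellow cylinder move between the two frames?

2.0

The yellow cylinder was near (1.8, 8.2) before and (1.1, 6.3) after, so it travelled √(0.7² + 1.9²) ≈ 2.0 units.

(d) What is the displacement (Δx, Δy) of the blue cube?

(0.1, 2.4)

From the two frames, the blue cube sits at roughly (8.6, 1.0) before and (8.7, 3.4) after.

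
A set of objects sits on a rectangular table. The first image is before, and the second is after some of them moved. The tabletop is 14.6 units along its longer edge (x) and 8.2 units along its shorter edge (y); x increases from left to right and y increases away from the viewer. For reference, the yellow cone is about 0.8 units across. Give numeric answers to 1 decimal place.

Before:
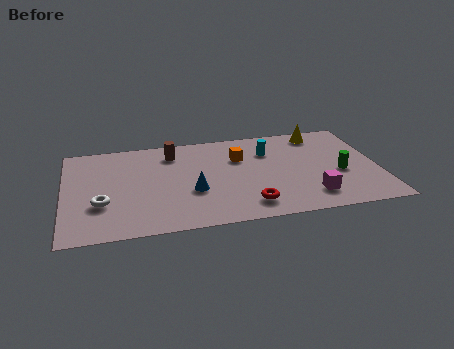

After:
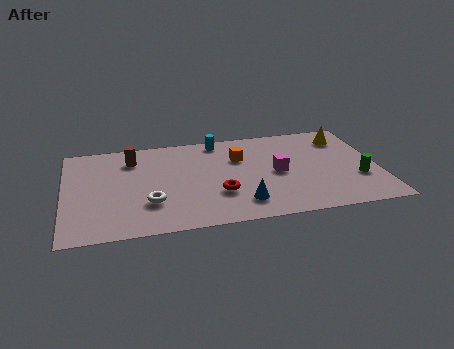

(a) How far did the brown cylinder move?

1.9

From (5.1, 6.6) to (3.2, 6.4), the brown cylinder covered √(1.9² + 0.2²) ≈ 1.9 units.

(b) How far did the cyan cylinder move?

2.7

The cyan cylinder moved from about (9.6, 5.9) to (7.3, 7.3), a distance of √(2.3² + 1.4²) ≈ 2.7.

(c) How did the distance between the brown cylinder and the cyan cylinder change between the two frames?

-0.4

The distance was about 4.6 in the first image and 4.2 in the second, so they moved 0.4 units closer together.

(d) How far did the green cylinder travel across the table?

1.0

The green cylinder moved from about (12.8, 3.4) to (13.6, 2.8), a distance of √(0.8² + 0.6²) ≈ 1.0.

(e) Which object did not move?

the orange cube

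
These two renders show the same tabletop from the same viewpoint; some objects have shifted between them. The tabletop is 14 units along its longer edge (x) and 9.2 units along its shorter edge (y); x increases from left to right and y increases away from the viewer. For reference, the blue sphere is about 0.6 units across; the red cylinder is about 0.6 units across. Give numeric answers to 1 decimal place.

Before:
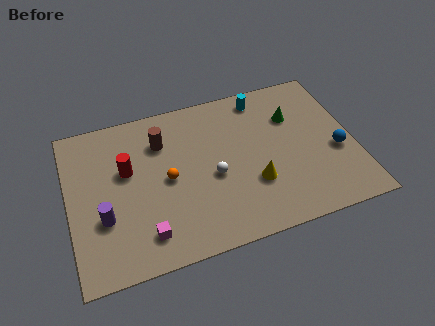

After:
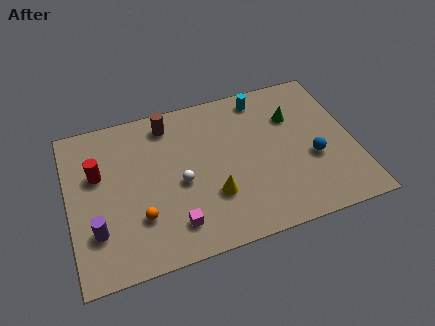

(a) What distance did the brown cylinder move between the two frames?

1.1

The brown cylinder moved from about (4.7, 6.8) to (5.1, 7.8), a distance of √(0.4² + 1.0²) ≈ 1.1.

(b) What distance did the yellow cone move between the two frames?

2.0

The yellow cone moved from about (8.9, 3.0) to (6.9, 2.9), a distance of √(2.0² + 0.1²) ≈ 2.0.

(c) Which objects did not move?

the green cone and the cyan cylinder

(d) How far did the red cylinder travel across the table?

1.4

The red cylinder was near (2.9, 5.6) before and (1.5, 5.8) after, so it travelled √(1.4² + 0.2²) ≈ 1.4 units.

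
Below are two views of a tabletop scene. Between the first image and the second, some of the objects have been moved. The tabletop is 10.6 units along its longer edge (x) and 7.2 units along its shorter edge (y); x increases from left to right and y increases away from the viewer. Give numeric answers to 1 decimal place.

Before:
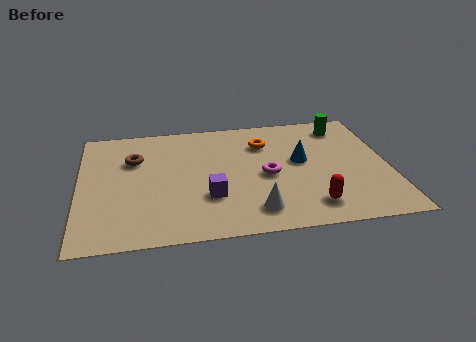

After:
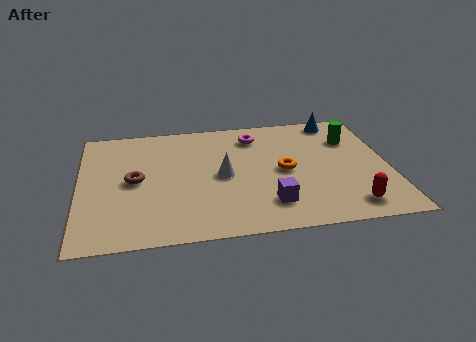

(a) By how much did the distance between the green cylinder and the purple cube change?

-1.5

The distance was about 6.1 in the first image and 4.6 in the second, so they moved 1.5 units closer together.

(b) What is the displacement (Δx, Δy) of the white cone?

(-1.0, 2.2)

From the two frames, the white cone sits at roughly (5.9, 1.3) before and (4.9, 3.5) after.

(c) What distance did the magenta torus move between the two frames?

2.5

The magenta torus moved from about (6.4, 3.3) to (6.1, 5.8), a distance of √(0.3² + 2.5²) ≈ 2.5.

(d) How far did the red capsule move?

1.3

The red capsule moved from about (7.8, 1.3) to (9.1, 1.1), a distance of √(1.3² + 0.2²) ≈ 1.3.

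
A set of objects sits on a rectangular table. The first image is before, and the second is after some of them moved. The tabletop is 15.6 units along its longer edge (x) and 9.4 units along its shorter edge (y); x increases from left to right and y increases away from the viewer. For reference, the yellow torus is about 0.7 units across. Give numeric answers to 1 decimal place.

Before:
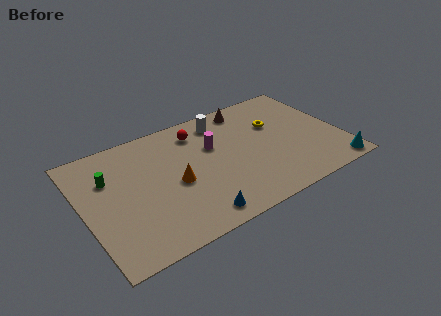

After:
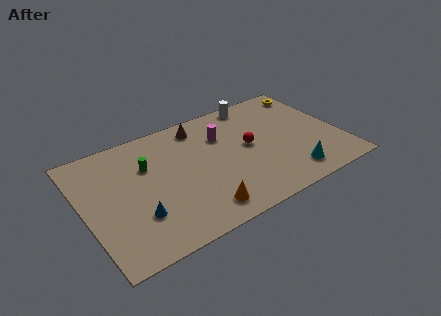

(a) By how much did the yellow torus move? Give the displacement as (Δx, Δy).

(2.7, 1.9)

The yellow torus started near (11.9, 6.1) and ended near (14.6, 8.0).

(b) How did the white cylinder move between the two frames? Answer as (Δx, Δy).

(2.3, 0.7)

The white cylinder started near (8.8, 7.8) and ended near (11.1, 8.5).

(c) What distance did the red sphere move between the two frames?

3.8

From (7.3, 7.6) to (10.1, 5.0), the red sphere covered √(2.8² + 2.6²) ≈ 3.8 units.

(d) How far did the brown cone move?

3.0

The brown cone was near (10.5, 8.2) before and (7.5, 8.0) after, so it travelled √(3.0² + 0.2²) ≈ 3.0 units.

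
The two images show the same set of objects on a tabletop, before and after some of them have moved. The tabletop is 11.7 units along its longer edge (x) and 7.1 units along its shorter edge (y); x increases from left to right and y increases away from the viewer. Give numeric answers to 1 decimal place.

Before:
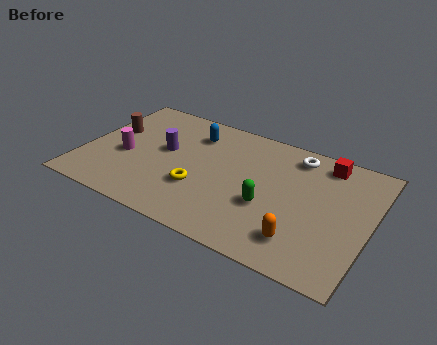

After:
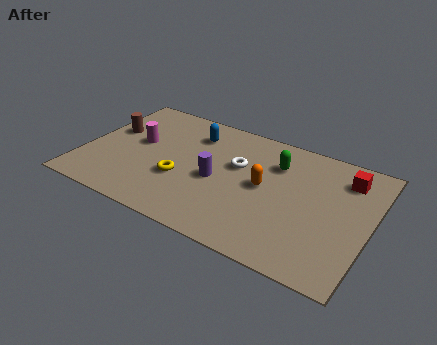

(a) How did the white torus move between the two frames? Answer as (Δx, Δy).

(-2.2, -1.6)

From the two frames, the white torus sits at roughly (8.4, 6.0) before and (6.2, 4.4) after.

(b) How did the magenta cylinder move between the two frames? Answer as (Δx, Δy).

(0.4, 1.0)

The magenta cylinder started near (1.7, 3.0) and ended near (2.1, 4.0).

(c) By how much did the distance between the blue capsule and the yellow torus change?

-0.3

They were about 3.2 units apart before and 2.9 after — 0.3 units closer together.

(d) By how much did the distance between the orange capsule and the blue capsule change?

-2.7

Before: roughly 6.4 units apart; after: 3.7. That's 2.7 units closer together.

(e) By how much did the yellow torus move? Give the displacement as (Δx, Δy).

(-0.8, 0.2)

The yellow torus was at about (4.9, 2.4) and moved to about (4.1, 2.6).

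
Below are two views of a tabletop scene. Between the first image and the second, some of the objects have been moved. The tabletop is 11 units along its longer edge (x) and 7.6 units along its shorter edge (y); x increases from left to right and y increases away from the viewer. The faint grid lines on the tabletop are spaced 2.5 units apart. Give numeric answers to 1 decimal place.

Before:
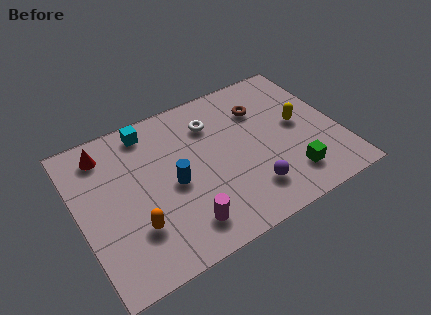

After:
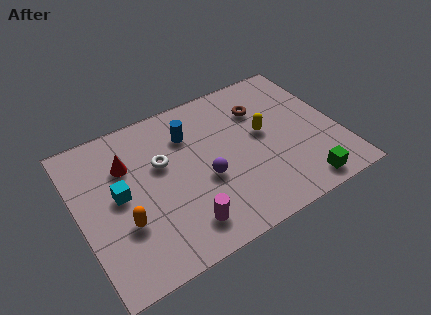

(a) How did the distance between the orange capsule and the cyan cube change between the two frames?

-3.2

Before: roughly 4.6 units apart; after: 1.4. That's 3.2 units closer together.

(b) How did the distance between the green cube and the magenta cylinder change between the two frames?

+0.4

They were about 4.6 units apart before and 5.0 after — 0.4 units further apart.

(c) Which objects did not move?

the brown torus and the magenta cylinder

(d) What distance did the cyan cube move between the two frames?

3.1

The cyan cube was near (3.3, 6.6) before and (1.7, 4.0) after, so it travelled √(1.6² + 2.6²) ≈ 3.1 units.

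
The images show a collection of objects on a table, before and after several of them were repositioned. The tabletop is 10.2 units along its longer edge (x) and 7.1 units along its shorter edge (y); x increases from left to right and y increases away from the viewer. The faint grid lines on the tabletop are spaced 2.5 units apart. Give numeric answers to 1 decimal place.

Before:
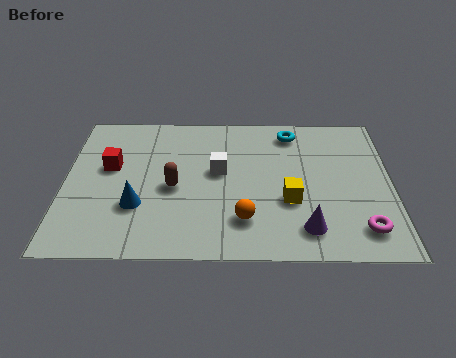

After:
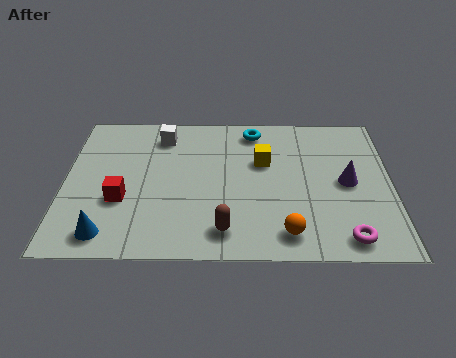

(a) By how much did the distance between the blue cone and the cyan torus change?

+0.7

Before: roughly 6.1 units apart; after: 6.8. That's 0.7 units further apart.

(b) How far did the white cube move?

2.5

The white cube moved from about (4.8, 4.0) to (3.0, 5.8), a distance of √(1.8² + 1.8²) ≈ 2.5.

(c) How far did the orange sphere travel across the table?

1.4

From (5.6, 1.7) to (6.9, 1.1), the orange sphere covered √(1.3² + 0.6²) ≈ 1.4 units.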